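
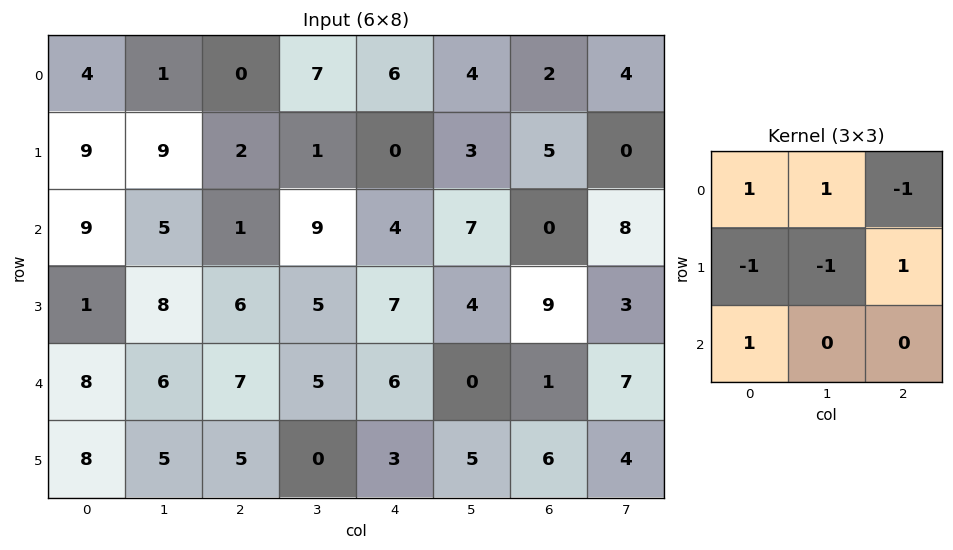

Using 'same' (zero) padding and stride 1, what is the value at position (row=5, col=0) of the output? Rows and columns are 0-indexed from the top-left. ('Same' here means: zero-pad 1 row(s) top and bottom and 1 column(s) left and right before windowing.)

-1

The receptive field on the zero-padded input at this output position is [0 8 6 / 0 8 5 / 0 0 0]. Elementwise product with the kernel and sum: 0·1 + 8·1 + 6·-1 + 0·-1 + 8·-1 + 5·1 + 0·1.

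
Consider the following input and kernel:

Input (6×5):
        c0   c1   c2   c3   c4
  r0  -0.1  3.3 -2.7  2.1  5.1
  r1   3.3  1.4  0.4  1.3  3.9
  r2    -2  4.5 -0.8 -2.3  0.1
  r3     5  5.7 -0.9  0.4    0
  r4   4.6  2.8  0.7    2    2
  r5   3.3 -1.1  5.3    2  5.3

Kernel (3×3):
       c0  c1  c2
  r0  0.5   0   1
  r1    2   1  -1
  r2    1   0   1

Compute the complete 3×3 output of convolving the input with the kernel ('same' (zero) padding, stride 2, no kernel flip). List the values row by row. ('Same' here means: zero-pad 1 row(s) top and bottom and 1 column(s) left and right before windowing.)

Output[0,0]: The receptive field on the zero-padded input at this output position is [0 0 0 / 0 -0.1 3.3 / 0 3.3 1.4]. Elementwise product with the kernel and sum: 0·0.5 + 0·1 + 0·2 + -0.1·1 + 3.3·-1 + 0·1 + 1.4·1.
Output[0,1]: The receptive field on the zero-padded input at this output position is [0 0 0 / 3.3 -2.7 2.1 / 1.4 0.4 1.3]. Elementwise product with the kernel and sum: 0·0.5 + 0·1 + 3.3·2 + -2.7·1 + 2.1·-1 + 1.4·1 + 1.3·1.

-2 4.5 10.6
0.6 18.6 -3.45
6.4 8.45 8.2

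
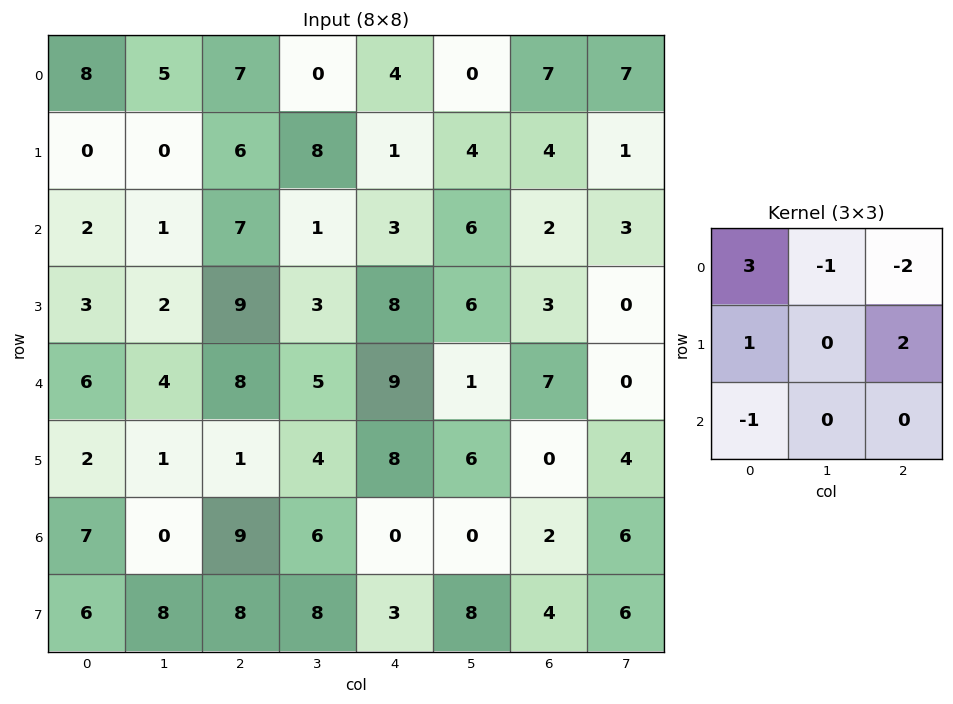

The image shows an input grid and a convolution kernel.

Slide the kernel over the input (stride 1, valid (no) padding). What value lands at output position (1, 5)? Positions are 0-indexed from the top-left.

The receptive field on the input at this output position is [4 4 1 / 6 2 3 / 6 3 0]. Elementwise product with the kernel and sum: 4·3 + 4·-1 + 1·-2 + 6·1 + 3·2 + 6·-1.

12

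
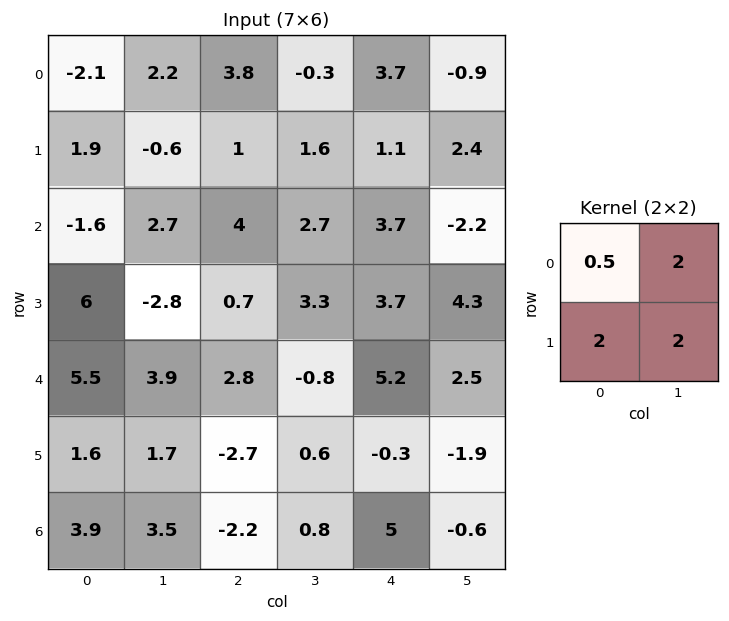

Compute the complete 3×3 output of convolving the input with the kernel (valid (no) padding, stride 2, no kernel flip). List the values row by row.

Output[0,0]: The receptive field on the input at this output position is [-2.1 2.2 / 1.9 -0.6]. Elementwise product with the kernel and sum: -2.1·0.5 + 2.2·2 + 1.9·2 + -0.6·2.
Output[0,1]: The receptive field on the input at this output position is [3.8 -0.3 / 1 1.6]. Elementwise product with the kernel and sum: 3.8·0.5 + -0.3·2 + 1·2 + 1.6·2.

5.95 6.5 7.05
11 15.4 13.45
17.15 -4.4 3.2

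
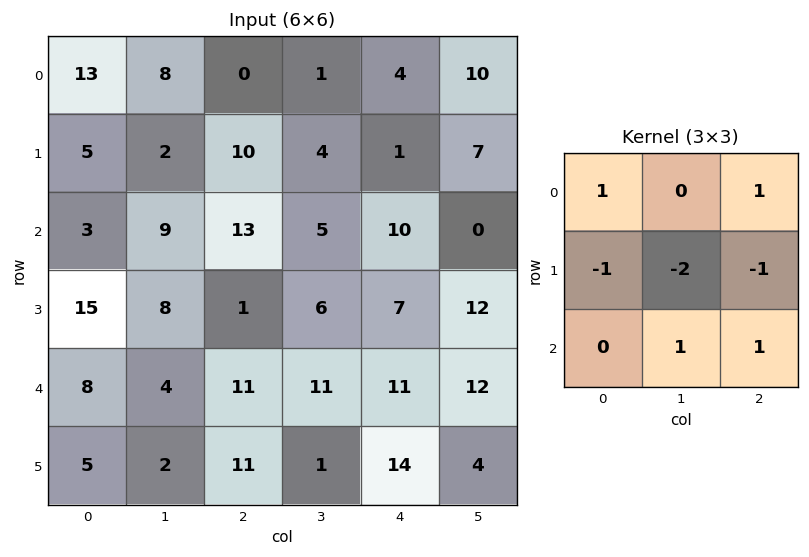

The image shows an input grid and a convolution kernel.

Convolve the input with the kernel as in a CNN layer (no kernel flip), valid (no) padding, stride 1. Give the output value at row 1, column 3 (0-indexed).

The receptive field on the input at this output position is [4 1 7 / 5 10 0 / 6 7 12]. Elementwise product with the kernel and sum: 4·1 + 7·1 + 5·-1 + 10·-2 + 0·-1 + 7·1 + 12·1.

5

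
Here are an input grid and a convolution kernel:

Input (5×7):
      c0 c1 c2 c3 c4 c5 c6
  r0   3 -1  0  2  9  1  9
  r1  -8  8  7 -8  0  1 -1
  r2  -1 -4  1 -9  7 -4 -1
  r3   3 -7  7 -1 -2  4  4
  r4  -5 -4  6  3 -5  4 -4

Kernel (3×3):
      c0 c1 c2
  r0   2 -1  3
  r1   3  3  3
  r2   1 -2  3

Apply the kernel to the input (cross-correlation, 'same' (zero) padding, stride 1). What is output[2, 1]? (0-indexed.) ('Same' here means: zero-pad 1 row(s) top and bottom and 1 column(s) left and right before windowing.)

23

The receptive field on the zero-padded input at this output position is [-8 8 7 / -1 -4 1 / 3 -7 7]. Elementwise product with the kernel and sum: -8·2 + 8·-1 + 7·3 + -1·3 + -4·3 + 1·3 + 3·1 + -7·-2 + 7·3.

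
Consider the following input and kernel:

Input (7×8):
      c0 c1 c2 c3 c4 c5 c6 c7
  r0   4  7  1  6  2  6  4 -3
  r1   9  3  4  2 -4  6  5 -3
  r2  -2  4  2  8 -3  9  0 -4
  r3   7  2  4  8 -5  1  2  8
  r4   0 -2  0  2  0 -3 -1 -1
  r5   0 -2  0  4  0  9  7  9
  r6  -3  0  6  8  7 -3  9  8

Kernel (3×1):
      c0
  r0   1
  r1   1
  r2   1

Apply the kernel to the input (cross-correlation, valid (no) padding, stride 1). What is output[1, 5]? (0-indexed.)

The receptive field on the input at this output position is [6 / 9 / 1]. Elementwise product with the kernel and sum: 6·1 + 9·1 + 1·1.

16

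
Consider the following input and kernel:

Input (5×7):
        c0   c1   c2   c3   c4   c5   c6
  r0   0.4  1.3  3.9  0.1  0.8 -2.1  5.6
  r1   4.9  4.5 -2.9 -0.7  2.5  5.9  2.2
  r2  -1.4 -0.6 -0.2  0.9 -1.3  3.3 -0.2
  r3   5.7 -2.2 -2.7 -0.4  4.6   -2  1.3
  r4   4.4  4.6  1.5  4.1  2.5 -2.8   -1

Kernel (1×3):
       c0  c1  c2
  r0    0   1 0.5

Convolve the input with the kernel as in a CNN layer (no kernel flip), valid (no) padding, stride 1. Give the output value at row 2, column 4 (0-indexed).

3.2

The receptive field on the input at this output position is [-1.3 3.3 -0.2]. Elementwise product with the kernel and sum: 3.3·1 + -0.2·0.5.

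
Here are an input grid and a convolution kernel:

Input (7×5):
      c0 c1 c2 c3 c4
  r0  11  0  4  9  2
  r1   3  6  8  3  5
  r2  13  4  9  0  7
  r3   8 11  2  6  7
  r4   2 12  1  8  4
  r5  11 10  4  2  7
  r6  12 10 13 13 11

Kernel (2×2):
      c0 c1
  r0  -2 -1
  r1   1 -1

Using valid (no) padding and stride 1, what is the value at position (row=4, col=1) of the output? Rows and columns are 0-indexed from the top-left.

The receptive field on the input at this output position is [12 1 / 10 4]. Elementwise product with the kernel and sum: 12·-2 + 1·-1 + 10·1 + 4·-1.

-19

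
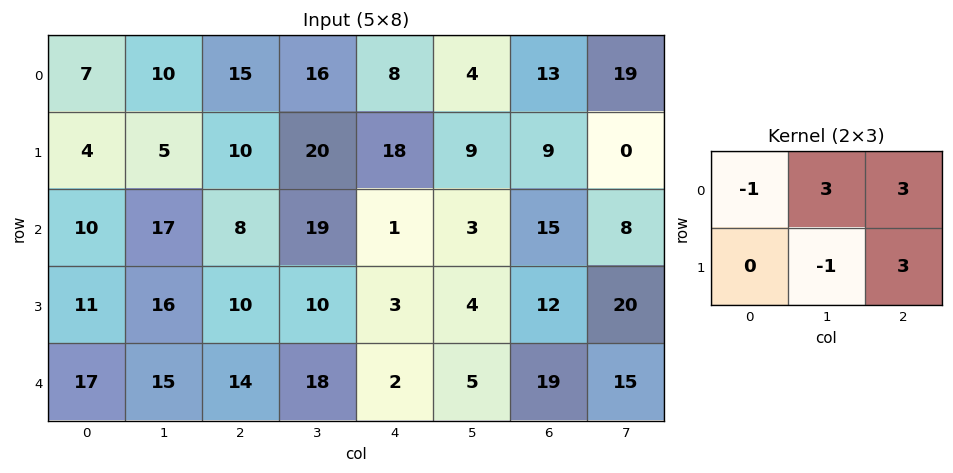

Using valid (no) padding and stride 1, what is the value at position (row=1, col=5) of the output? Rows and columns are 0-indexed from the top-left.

27

The receptive field on the input at this output position is [9 9 0 / 3 15 8]. Elementwise product with the kernel and sum: 9·-1 + 9·3 + 0·3 + 15·-1 + 8·3.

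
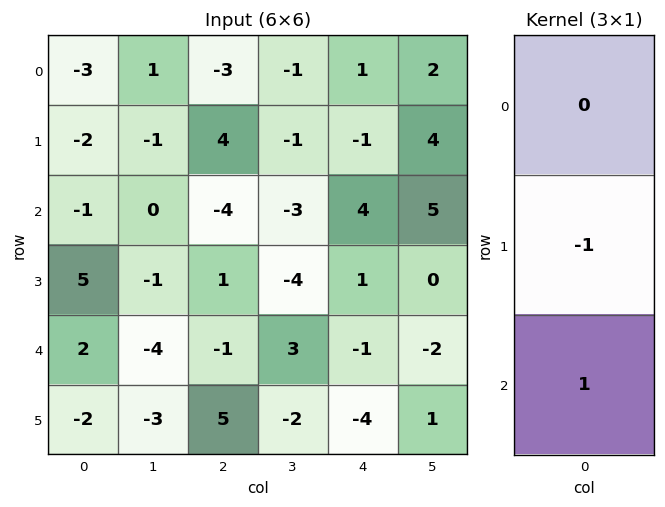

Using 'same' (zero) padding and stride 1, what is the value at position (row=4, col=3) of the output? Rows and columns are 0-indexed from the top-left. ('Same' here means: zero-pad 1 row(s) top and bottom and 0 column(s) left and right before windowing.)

-5

The receptive field on the zero-padded input at this output position is [-4 / 3 / -2]. Elementwise product with the kernel and sum: 3·-1 + -2·1.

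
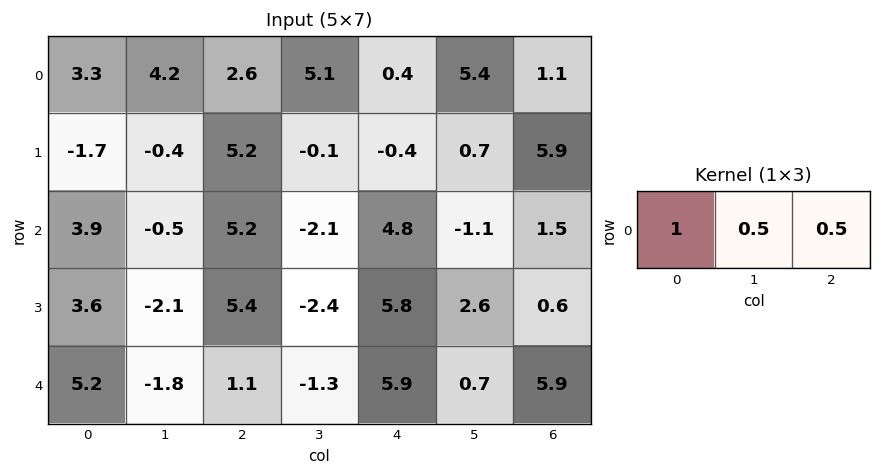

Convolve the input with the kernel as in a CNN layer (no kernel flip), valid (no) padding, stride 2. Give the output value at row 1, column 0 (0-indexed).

The receptive field on the input at this output position is [3.9 -0.5 5.2]. Elementwise product with the kernel and sum: 3.9·1 + -0.5·0.5 + 5.2·0.5.

6.25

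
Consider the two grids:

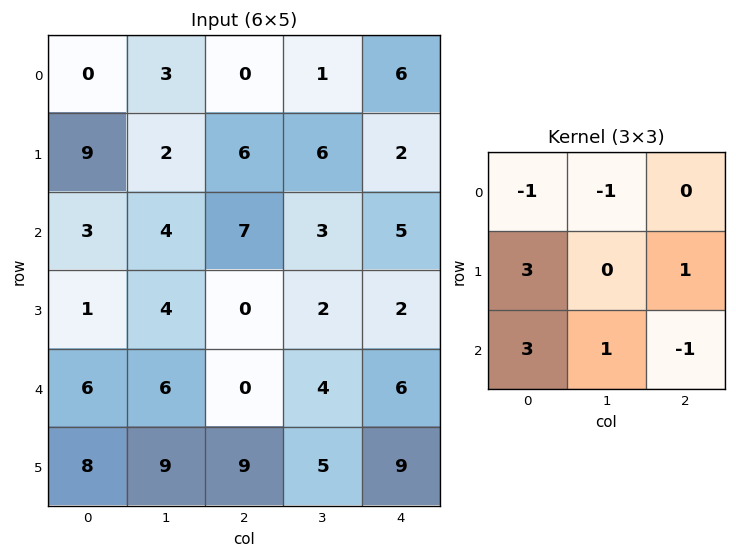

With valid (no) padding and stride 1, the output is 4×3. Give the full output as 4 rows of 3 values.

36 25 38
12 17 14
20 17 -10
37 49 27

Output[0,0]: The receptive field on the input at this output position is [0 3 0 / 9 2 6 / 3 4 7]. Elementwise product with the kernel and sum: 0·-1 + 3·-1 + 9·3 + 6·1 + 3·3 + 4·1 + 7·-1.
Output[0,1]: The receptive field on the input at this output position is [3 0 1 / 2 6 6 / 4 7 3]. Elementwise product with the kernel and sum: 3·-1 + 0·-1 + 2·3 + 6·1 + 4·3 + 7·1 + 3·-1.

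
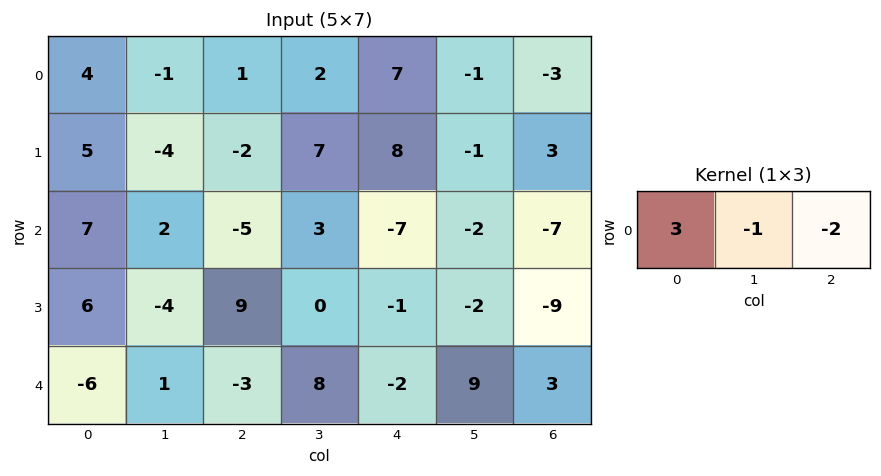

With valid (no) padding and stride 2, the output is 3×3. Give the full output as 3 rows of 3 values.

Output[0,0]: The receptive field on the input at this output position is [4 -1 1]. Elementwise product with the kernel and sum: 4·3 + -1·-1 + 1·-2.
Output[0,1]: The receptive field on the input at this output position is [1 2 7]. Elementwise product with the kernel and sum: 1·3 + 2·-1 + 7·-2.

11 -13 28
29 -4 -5
-13 -13 -21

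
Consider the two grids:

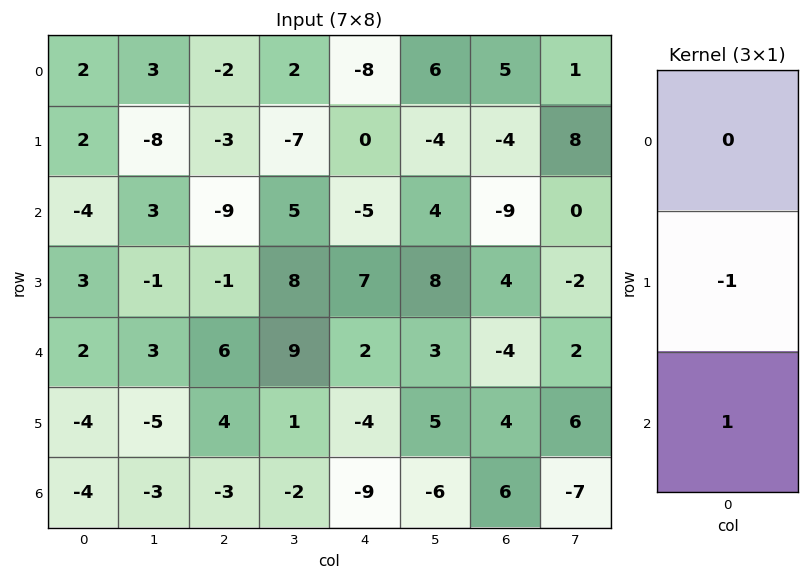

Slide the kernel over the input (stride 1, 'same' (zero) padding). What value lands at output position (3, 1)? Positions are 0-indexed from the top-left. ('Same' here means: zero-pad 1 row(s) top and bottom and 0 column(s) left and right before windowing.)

4

The receptive field on the zero-padded input at this output position is [3 / -1 / 3]. Elementwise product with the kernel and sum: -1·-1 + 3·1.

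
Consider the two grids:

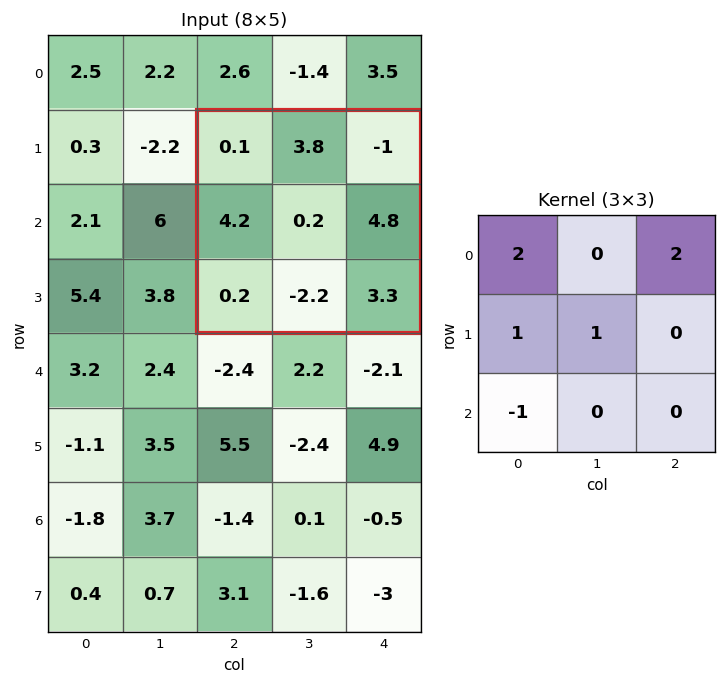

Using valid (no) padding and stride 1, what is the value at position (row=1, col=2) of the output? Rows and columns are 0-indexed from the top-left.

2.4

The receptive field on the input at this output position is [0.1 3.8 -1 / 4.2 0.2 4.8 / 0.2 -2.2 3.3]. Elementwise product with the kernel and sum: 0.1·2 + -1·2 + 4.2·1 + 0.2·1 + 0.2·-1.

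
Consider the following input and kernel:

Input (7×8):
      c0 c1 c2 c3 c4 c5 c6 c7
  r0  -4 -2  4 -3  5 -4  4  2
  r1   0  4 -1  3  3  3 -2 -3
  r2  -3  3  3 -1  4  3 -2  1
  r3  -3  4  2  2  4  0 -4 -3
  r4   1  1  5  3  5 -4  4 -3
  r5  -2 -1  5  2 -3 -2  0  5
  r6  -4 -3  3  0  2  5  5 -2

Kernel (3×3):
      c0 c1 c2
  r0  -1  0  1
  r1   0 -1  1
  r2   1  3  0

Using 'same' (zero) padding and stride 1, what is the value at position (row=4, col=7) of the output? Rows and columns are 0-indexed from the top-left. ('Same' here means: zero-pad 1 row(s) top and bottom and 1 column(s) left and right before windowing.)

The receptive field on the zero-padded input at this output position is [-4 -3 0 / 4 -3 0 / 0 5 0]. Elementwise product with the kernel and sum: -4·-1 + 0·1 + -3·-1 + 0·1 + 0·1 + 5·3.

22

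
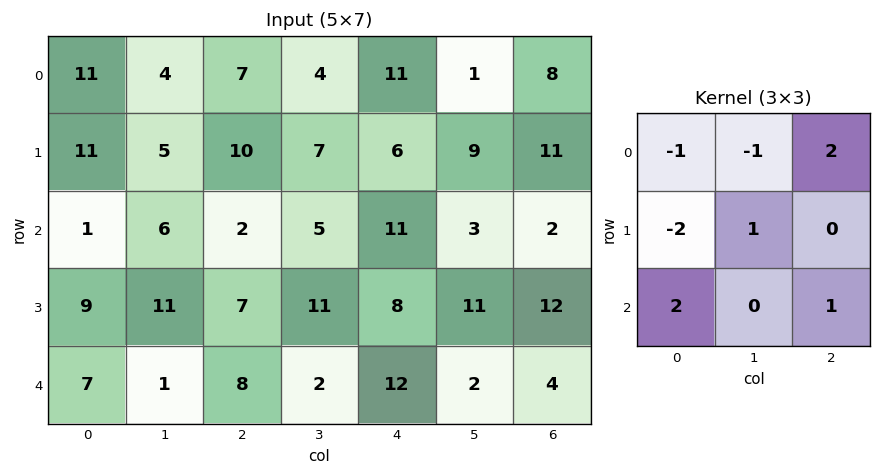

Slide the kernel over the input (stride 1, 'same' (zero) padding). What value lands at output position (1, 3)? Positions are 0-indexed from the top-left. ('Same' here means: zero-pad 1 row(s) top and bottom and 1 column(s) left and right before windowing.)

13

The receptive field on the zero-padded input at this output position is [7 4 11 / 10 7 6 / 2 5 11]. Elementwise product with the kernel and sum: 7·-1 + 4·-1 + 11·2 + 10·-2 + 7·1 + 2·2 + 11·1.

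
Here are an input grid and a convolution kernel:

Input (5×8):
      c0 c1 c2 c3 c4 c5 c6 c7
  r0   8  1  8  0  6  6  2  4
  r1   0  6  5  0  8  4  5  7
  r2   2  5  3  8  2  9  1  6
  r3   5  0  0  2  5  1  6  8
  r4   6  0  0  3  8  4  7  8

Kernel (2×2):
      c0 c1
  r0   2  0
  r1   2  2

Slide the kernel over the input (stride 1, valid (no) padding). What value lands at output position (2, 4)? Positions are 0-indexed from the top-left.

16

The receptive field on the input at this output position is [2 9 / 5 1]. Elementwise product with the kernel and sum: 2·2 + 5·2 + 1·2.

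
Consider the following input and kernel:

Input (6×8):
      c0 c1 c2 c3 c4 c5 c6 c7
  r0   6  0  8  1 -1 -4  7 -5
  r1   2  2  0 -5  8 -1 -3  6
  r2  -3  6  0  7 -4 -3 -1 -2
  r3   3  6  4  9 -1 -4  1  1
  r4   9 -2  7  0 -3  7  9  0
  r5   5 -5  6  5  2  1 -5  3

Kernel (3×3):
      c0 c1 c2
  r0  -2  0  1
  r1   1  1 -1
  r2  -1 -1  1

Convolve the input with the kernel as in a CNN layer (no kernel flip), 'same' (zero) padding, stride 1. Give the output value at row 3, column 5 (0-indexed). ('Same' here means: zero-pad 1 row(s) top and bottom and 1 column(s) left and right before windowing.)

6

The receptive field on the zero-padded input at this output position is [-4 -3 -1 / -1 -4 1 / -3 7 9]. Elementwise product with the kernel and sum: -4·-2 + -1·1 + -1·1 + -4·1 + 1·-1 + -3·-1 + 7·-1 + 9·1.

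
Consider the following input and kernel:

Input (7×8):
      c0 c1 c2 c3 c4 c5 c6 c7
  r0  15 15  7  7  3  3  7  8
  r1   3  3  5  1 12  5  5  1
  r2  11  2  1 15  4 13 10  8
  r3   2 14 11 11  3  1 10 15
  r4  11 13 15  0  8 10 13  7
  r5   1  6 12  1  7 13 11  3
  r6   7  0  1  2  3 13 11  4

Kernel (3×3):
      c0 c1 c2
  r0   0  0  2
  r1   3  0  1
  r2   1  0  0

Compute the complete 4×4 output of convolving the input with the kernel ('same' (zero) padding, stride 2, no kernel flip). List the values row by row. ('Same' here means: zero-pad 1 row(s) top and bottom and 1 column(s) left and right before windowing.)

Output[0,0]: The receptive field on the zero-padded input at this output position is [0 0 0 / 0 15 15 / 0 3 3]. Elementwise product with the kernel and sum: 0·2 + 0·3 + 15·1 + 0·1.

15 55 25 22
8 37 79 50
41 67 13 80
12 4 45 49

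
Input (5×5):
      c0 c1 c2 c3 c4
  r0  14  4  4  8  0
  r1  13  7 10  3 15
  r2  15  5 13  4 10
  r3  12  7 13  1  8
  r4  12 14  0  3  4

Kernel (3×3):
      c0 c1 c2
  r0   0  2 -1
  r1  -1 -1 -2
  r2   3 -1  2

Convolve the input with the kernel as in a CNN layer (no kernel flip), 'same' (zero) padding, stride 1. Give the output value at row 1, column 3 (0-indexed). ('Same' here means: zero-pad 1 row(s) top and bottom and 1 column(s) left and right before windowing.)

28

The receptive field on the zero-padded input at this output position is [4 8 0 / 10 3 15 / 13 4 10]. Elementwise product with the kernel and sum: 8·2 + 0·-1 + 10·-1 + 3·-1 + 15·-2 + 13·3 + 4·-1 + 10·2.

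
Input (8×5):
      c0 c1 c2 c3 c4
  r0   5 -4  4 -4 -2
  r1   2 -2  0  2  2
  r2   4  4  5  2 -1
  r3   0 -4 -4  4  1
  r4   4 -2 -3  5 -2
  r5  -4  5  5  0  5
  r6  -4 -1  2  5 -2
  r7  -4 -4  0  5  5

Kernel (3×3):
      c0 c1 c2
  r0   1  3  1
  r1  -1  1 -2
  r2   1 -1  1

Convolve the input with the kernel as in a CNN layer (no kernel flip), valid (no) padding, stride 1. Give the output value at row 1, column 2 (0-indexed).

0

The receptive field on the input at this output position is [0 2 2 / 5 2 -1 / -4 4 1]. Elementwise product with the kernel and sum: 0·1 + 2·3 + 2·1 + 5·-1 + 2·1 + -1·-2 + -4·1 + 4·-1 + 1·1.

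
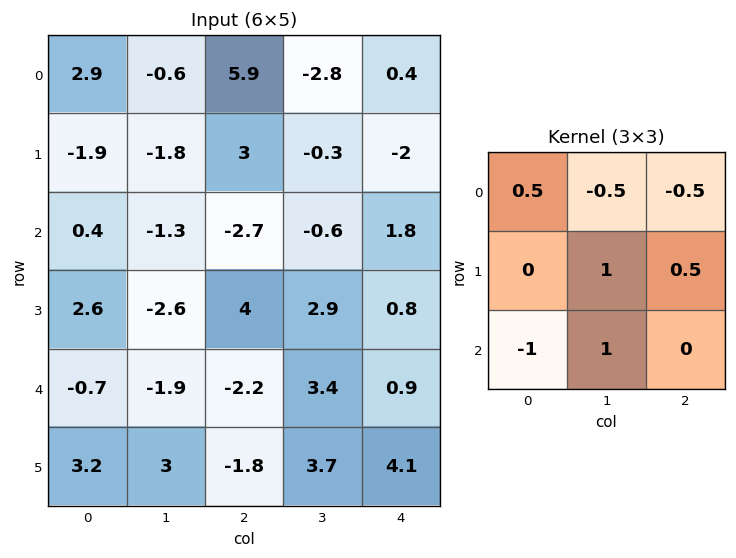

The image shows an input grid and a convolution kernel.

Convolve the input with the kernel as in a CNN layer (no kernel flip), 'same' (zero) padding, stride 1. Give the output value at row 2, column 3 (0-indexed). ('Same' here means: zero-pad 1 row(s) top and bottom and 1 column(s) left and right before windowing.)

1.85

The receptive field on the zero-padded input at this output position is [3 -0.3 -2 / -2.7 -0.6 1.8 / 4 2.9 0.8]. Elementwise product with the kernel and sum: 3·0.5 + -0.3·-0.5 + -2·-0.5 + -0.6·1 + 1.8·0.5 + 4·-1 + 2.9·1.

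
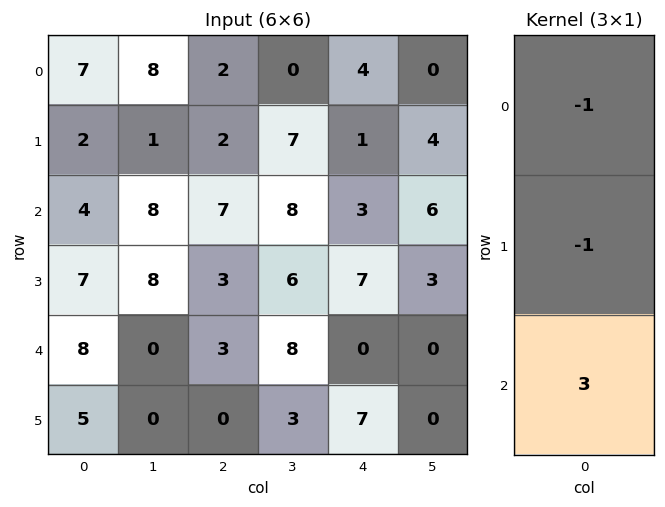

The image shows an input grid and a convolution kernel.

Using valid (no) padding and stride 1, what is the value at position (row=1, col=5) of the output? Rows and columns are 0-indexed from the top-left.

The receptive field on the input at this output position is [4 / 6 / 3]. Elementwise product with the kernel and sum: 4·-1 + 6·-1 + 3·3.

-1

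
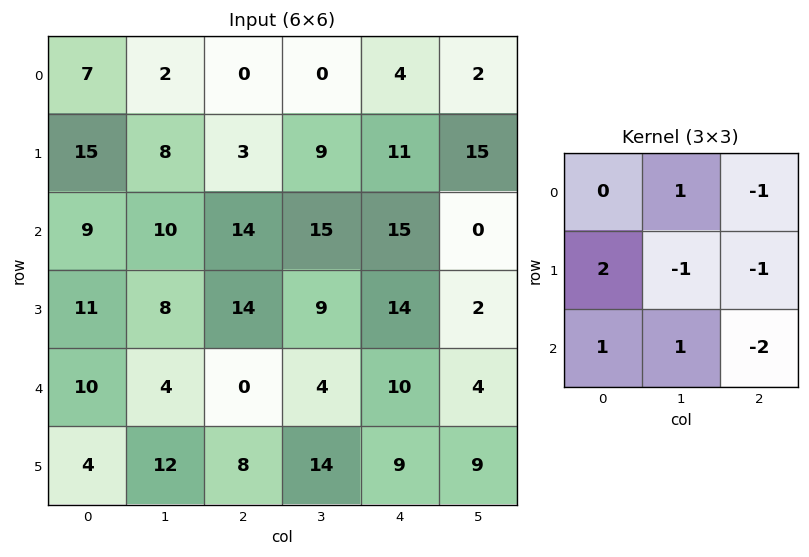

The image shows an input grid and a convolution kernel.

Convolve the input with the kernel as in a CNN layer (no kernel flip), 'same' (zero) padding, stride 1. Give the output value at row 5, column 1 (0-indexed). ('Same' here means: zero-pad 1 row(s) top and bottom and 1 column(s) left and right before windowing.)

-8

The receptive field on the zero-padded input at this output position is [10 4 0 / 4 12 8 / 0 0 0]. Elementwise product with the kernel and sum: 4·1 + 0·-1 + 4·2 + 12·-1 + 8·-1 + 0·1 + 0·1 + 0·-2.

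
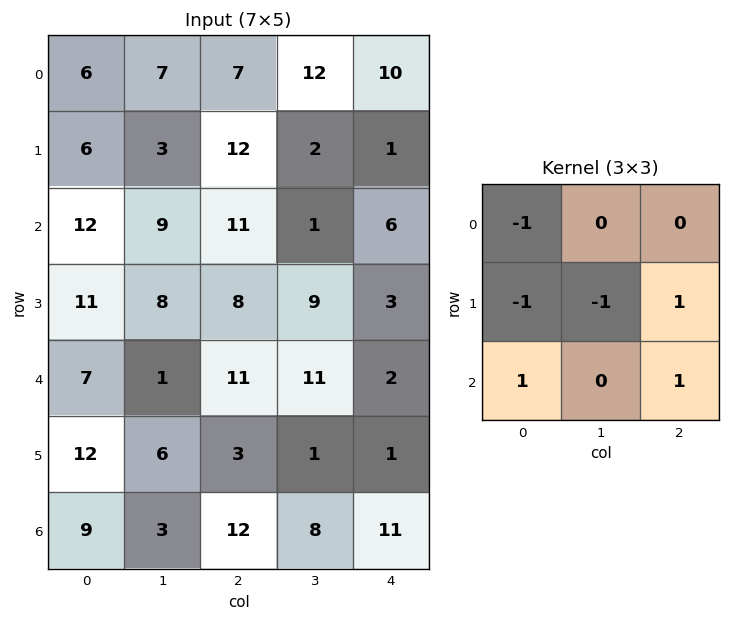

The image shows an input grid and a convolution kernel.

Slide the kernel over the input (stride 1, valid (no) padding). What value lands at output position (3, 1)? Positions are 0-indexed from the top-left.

-2

The receptive field on the input at this output position is [8 8 9 / 1 11 11 / 6 3 1]. Elementwise product with the kernel and sum: 8·-1 + 1·-1 + 11·-1 + 11·1 + 6·1 + 1·1.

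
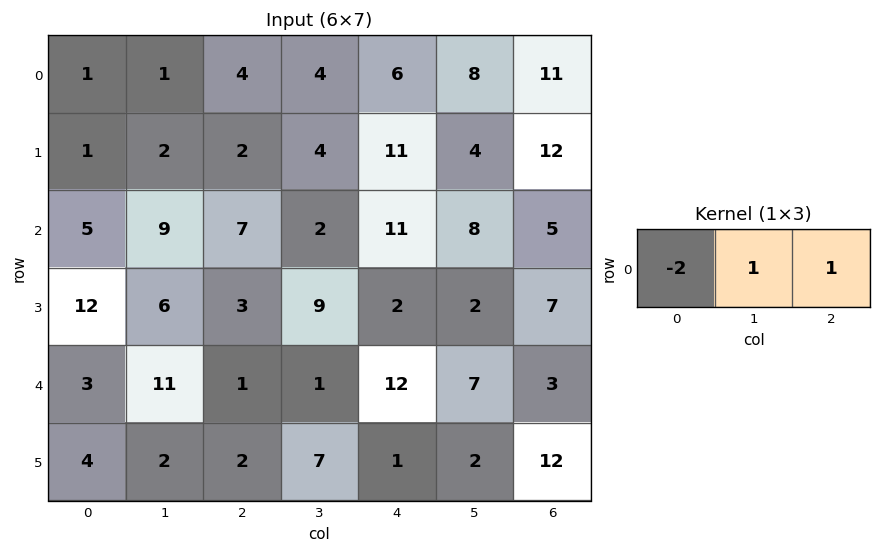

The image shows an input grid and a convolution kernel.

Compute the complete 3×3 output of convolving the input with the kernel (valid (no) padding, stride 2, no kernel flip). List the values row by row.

3 2 7
6 -1 -9
6 11 -14

Output[0,0]: The receptive field on the input at this output position is [1 1 4]. Elementwise product with the kernel and sum: 1·-2 + 1·1 + 4·1.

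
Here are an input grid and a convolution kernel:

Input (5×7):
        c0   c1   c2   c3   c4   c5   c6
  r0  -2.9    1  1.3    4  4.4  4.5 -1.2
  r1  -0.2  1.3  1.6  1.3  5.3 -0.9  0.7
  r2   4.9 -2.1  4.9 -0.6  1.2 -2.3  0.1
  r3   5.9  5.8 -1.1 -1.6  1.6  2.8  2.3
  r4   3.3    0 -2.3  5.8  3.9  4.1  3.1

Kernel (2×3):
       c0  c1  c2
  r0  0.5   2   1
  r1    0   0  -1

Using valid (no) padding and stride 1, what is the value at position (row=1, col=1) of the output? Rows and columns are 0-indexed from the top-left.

5.75

The receptive field on the input at this output position is [1.3 1.6 1.3 / -2.1 4.9 -0.6]. Elementwise product with the kernel and sum: 1.3·0.5 + 1.6·2 + 1.3·1 + -0.6·-1.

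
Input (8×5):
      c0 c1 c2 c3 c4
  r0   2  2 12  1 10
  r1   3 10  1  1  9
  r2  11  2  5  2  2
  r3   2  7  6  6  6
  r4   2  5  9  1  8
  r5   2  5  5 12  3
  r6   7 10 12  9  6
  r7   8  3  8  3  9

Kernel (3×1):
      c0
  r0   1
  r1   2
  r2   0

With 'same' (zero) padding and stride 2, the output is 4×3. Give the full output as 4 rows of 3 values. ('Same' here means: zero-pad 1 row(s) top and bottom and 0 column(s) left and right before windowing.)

4 24 20
25 11 13
6 24 22
16 29 15

Output[0,0]: The receptive field on the zero-padded input at this output position is [0 / 2 / 3]. Elementwise product with the kernel and sum: 0·1 + 2·2.
Output[0,1]: The receptive field on the zero-padded input at this output position is [0 / 12 / 1]. Elementwise product with the kernel and sum: 0·1 + 12·2.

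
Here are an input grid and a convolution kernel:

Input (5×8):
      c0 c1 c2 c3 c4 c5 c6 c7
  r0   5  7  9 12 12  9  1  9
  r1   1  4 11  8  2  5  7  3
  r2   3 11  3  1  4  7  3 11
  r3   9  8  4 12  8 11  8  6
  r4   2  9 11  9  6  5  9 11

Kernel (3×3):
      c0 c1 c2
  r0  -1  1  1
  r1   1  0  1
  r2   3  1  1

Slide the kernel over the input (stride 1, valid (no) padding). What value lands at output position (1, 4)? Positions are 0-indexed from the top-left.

60

The receptive field on the input at this output position is [2 5 7 / 4 7 3 / 8 11 8]. Elementwise product with the kernel and sum: 2·-1 + 5·1 + 7·1 + 4·1 + 3·1 + 8·3 + 11·1 + 8·1.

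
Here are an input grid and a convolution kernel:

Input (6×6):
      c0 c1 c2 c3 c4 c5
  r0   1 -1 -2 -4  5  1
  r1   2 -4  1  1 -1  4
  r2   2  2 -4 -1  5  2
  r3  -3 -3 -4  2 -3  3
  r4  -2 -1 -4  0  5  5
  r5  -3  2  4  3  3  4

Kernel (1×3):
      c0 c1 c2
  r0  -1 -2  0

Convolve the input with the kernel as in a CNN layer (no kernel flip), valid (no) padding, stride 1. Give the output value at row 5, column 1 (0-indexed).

-10

The receptive field on the input at this output position is [2 4 3]. Elementwise product with the kernel and sum: 2·-1 + 4·-2.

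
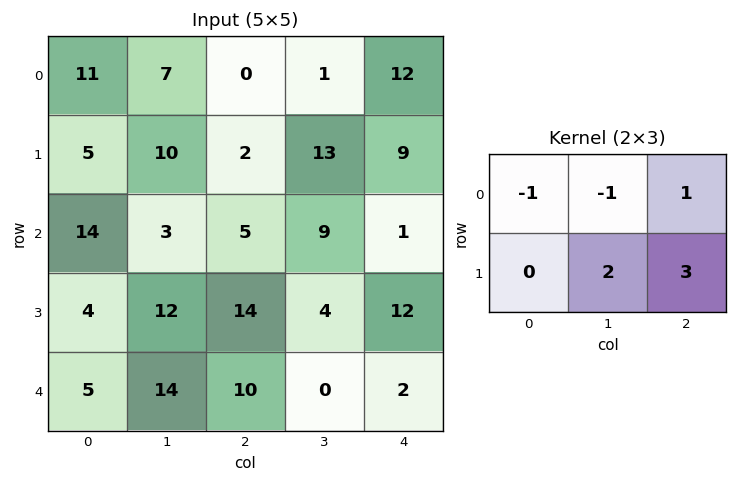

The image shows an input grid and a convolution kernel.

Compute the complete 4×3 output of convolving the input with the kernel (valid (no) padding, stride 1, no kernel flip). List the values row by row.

8 37 64
8 38 15
54 41 31
56 -2 0

Output[0,0]: The receptive field on the input at this output position is [11 7 0 / 5 10 2]. Elementwise product with the kernel and sum: 11·-1 + 7·-1 + 0·1 + 10·2 + 2·3.
Output[0,1]: The receptive field on the input at this output position is [7 0 1 / 10 2 13]. Elementwise product with the kernel and sum: 7·-1 + 0·-1 + 1·1 + 2·2 + 13·3.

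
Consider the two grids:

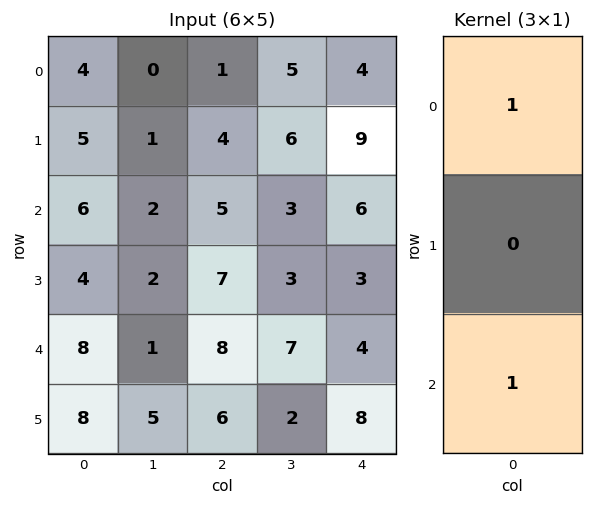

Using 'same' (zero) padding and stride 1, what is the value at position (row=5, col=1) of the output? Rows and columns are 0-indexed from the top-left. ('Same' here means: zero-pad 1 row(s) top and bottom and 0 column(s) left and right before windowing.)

1

The receptive field on the zero-padded input at this output position is [1 / 5 / 0]. Elementwise product with the kernel and sum: 1·1 + 0·1.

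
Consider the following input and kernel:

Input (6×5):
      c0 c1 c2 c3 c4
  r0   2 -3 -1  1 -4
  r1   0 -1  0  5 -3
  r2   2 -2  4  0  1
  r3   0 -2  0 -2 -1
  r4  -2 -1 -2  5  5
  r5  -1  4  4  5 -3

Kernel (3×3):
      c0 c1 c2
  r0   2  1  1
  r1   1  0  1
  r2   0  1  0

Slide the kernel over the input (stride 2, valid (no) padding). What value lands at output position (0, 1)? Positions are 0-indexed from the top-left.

-8

The receptive field on the input at this output position is [-1 1 -4 / 0 5 -3 / 4 0 1]. Elementwise product with the kernel and sum: -1·2 + 1·1 + -4·1 + 0·1 + -3·1 + 0·1.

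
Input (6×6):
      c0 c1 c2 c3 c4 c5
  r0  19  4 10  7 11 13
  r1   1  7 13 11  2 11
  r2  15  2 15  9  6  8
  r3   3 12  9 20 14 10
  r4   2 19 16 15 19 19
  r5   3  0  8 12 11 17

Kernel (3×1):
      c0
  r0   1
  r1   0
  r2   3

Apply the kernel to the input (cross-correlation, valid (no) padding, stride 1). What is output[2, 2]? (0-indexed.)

The receptive field on the input at this output position is [15 / 9 / 16]. Elementwise product with the kernel and sum: 15·1 + 16·3.

63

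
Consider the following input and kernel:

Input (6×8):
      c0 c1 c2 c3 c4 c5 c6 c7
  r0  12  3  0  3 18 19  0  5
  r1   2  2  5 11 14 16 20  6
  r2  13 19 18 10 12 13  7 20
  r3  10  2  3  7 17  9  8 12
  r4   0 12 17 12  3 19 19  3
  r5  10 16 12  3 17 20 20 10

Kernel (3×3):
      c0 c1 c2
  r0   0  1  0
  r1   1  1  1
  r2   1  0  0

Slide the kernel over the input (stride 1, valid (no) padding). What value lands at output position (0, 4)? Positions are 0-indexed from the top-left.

81

The receptive field on the input at this output position is [18 19 0 / 14 16 20 / 12 13 7]. Elementwise product with the kernel and sum: 19·1 + 14·1 + 16·1 + 20·1 + 12·1.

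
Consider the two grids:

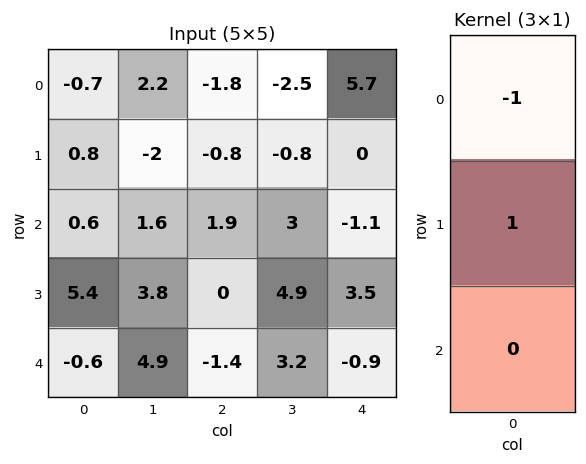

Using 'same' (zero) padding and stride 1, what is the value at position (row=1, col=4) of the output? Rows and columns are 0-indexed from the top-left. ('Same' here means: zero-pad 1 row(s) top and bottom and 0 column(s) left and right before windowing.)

-5.7

The receptive field on the zero-padded input at this output position is [5.7 / 0 / -1.1]. Elementwise product with the kernel and sum: 5.7·-1 + 0·1.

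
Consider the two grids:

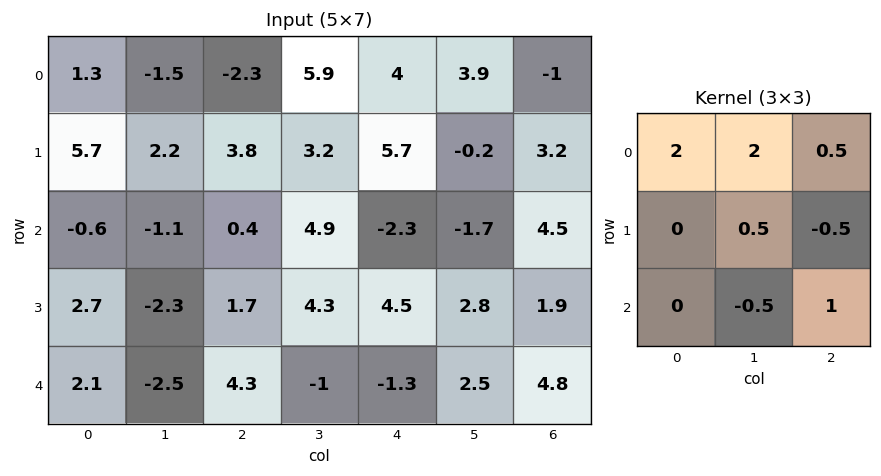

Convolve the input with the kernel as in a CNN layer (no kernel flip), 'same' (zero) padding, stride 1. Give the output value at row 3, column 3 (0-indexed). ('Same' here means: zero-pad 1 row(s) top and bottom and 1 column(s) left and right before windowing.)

The receptive field on the zero-padded input at this output position is [0.4 4.9 -2.3 / 1.7 4.3 4.5 / 4.3 -1 -1.3]. Elementwise product with the kernel and sum: 0.4·2 + 4.9·2 + -2.3·0.5 + 4.3·0.5 + 4.5·-0.5 + -1·-0.5 + -1.3·1.

8.55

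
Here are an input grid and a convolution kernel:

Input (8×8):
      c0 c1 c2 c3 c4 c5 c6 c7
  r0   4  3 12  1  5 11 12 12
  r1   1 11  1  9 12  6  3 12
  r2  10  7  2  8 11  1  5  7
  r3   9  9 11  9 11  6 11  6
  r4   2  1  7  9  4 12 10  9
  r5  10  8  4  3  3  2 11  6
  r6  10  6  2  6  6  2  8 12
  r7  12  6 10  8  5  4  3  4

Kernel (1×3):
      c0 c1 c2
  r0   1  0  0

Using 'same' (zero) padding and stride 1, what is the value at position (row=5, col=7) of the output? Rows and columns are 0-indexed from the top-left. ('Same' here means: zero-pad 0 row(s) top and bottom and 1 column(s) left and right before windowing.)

11

The receptive field on the zero-padded input at this output position is [11 6 0]. Elementwise product with the kernel and sum: 11·1.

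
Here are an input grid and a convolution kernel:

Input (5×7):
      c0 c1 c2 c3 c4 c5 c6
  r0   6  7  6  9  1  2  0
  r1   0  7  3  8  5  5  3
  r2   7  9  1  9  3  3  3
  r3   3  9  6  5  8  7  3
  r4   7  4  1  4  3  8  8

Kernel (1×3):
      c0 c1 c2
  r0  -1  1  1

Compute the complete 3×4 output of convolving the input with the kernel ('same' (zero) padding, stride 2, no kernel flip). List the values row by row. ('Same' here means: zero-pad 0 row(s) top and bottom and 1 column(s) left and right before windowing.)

13 8 -6 -2
16 1 -3 0
11 1 7 0

Output[0,0]: The receptive field on the zero-padded input at this output position is [0 6 7]. Elementwise product with the kernel and sum: 0·-1 + 6·1 + 7·1.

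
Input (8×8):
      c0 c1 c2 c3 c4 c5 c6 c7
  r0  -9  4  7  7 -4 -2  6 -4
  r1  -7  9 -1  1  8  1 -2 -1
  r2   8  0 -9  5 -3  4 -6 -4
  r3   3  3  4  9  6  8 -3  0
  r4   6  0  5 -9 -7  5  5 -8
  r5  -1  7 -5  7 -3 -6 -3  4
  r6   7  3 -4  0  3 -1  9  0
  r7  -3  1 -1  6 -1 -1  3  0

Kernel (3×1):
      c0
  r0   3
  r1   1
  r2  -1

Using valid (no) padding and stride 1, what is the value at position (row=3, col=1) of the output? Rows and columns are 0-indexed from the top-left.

The receptive field on the input at this output position is [3 / 0 / 7]. Elementwise product with the kernel and sum: 3·3 + 0·1 + 7·-1.

2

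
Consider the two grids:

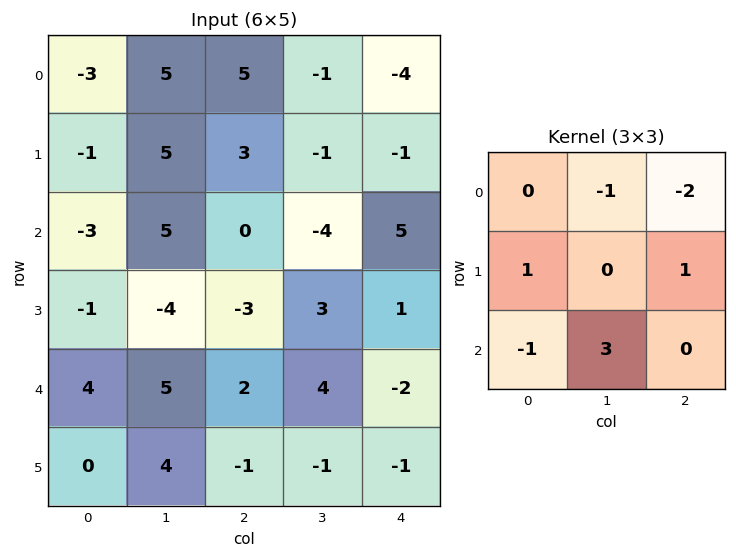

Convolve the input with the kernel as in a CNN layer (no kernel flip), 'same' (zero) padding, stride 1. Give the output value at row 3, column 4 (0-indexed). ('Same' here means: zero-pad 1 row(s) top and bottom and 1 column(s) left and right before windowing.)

The receptive field on the zero-padded input at this output position is [-4 5 0 / 3 1 0 / 4 -2 0]. Elementwise product with the kernel and sum: 5·-1 + 0·-2 + 3·1 + 0·1 + 4·-1 + -2·3.

-12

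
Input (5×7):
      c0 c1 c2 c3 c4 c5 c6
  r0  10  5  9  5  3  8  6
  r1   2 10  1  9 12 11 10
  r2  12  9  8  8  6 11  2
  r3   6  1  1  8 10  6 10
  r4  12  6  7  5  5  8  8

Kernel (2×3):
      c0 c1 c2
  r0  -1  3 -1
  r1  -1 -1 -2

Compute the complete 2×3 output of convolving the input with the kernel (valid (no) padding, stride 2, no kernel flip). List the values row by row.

-18 -31 -28
-2 -19 -11

Output[0,0]: The receptive field on the input at this output position is [10 5 9 / 2 10 1]. Elementwise product with the kernel and sum: 10·-1 + 5·3 + 9·-1 + 2·-1 + 10·-1 + 1·-2.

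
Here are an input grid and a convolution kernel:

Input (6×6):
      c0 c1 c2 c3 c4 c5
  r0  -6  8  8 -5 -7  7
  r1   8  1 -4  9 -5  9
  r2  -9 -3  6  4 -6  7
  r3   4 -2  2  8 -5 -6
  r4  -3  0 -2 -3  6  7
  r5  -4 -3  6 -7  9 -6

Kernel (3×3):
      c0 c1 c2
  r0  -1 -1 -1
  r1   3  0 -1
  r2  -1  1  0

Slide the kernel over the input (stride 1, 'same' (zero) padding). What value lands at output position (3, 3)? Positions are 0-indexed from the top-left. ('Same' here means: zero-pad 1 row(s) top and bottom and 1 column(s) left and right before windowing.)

6

The receptive field on the zero-padded input at this output position is [6 4 -6 / 2 8 -5 / -2 -3 6]. Elementwise product with the kernel and sum: 6·-1 + 4·-1 + -6·-1 + 2·3 + -5·-1 + -2·-1 + -3·1.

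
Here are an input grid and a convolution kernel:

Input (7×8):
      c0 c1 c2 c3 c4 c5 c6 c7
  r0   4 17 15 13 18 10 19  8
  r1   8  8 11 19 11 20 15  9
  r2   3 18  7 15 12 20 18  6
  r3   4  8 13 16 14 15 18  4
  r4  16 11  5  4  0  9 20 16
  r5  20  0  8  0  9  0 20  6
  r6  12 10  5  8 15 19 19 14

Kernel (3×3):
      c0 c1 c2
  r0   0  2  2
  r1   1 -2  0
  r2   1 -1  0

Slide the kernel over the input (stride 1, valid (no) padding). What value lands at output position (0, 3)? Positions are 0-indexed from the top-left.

56

The receptive field on the input at this output position is [13 18 10 / 19 11 20 / 15 12 20]. Elementwise product with the kernel and sum: 18·2 + 10·2 + 19·1 + 11·-2 + 15·1 + 12·-1.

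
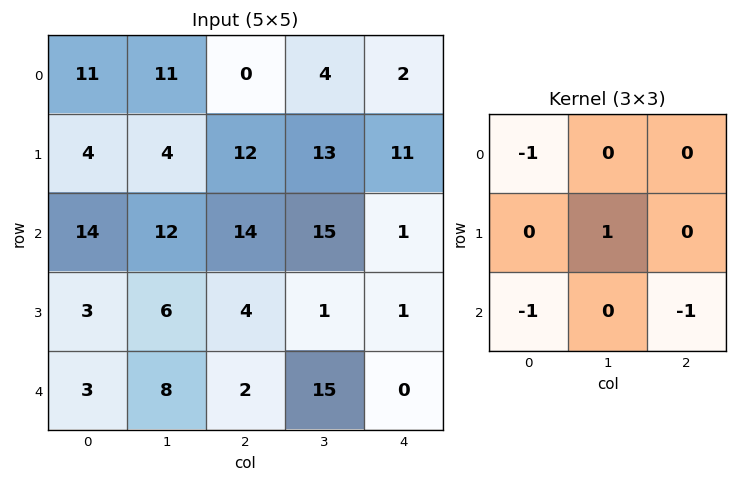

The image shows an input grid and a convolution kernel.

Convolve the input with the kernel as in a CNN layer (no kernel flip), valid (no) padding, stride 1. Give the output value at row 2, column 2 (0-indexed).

-15

The receptive field on the input at this output position is [14 15 1 / 4 1 1 / 2 15 0]. Elementwise product with the kernel and sum: 14·-1 + 1·1 + 2·-1 + 0·-1.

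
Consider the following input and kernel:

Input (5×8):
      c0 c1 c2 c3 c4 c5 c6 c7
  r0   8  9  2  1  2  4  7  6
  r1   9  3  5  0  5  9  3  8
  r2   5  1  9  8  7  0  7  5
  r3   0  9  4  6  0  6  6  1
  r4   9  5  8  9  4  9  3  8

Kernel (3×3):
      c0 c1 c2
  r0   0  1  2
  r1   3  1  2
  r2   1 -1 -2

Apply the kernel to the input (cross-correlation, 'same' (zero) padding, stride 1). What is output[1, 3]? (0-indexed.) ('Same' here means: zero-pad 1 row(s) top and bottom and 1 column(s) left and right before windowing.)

17

The receptive field on the zero-padded input at this output position is [2 1 2 / 5 0 5 / 9 8 7]. Elementwise product with the kernel and sum: 1·1 + 2·2 + 5·3 + 0·1 + 5·2 + 9·1 + 8·-1 + 7·-2.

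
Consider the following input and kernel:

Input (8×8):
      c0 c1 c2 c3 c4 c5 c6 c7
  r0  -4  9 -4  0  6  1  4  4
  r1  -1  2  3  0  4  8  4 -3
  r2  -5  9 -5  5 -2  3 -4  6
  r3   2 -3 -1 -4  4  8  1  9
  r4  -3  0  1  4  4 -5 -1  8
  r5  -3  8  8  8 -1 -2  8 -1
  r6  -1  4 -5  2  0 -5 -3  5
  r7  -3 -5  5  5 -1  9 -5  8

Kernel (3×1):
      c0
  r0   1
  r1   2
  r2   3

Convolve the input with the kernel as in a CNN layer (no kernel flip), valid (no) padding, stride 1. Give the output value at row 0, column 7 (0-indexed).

The receptive field on the input at this output position is [4 / -3 / 6]. Elementwise product with the kernel and sum: 4·1 + -3·2 + 6·3.

16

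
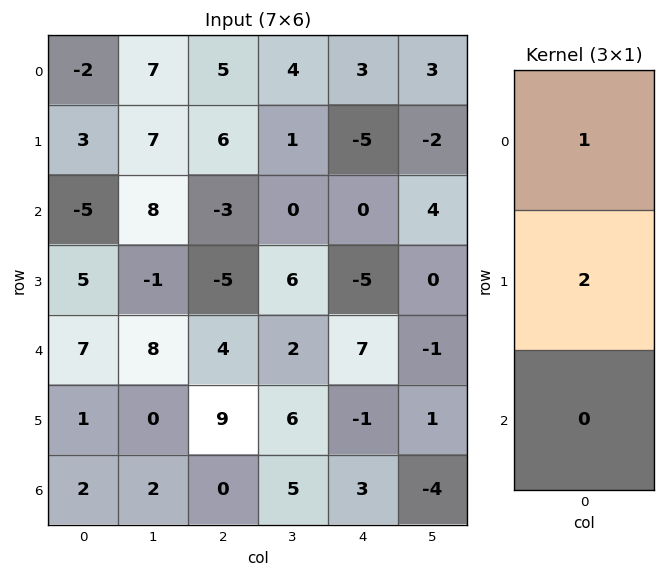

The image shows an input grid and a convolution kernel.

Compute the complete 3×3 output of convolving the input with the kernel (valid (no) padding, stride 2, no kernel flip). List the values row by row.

Output[0,0]: The receptive field on the input at this output position is [-2 / 3 / -5]. Elementwise product with the kernel and sum: -2·1 + 3·2.

4 17 -7
5 -13 -10
9 22 5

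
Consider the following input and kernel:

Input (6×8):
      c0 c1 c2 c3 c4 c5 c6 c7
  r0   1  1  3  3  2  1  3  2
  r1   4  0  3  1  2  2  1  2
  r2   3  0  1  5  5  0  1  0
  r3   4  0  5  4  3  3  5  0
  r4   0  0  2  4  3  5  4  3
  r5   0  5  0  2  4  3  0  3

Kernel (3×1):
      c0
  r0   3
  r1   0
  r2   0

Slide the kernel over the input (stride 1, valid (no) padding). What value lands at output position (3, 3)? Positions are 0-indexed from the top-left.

The receptive field on the input at this output position is [4 / 4 / 2]. Elementwise product with the kernel and sum: 4·3.

12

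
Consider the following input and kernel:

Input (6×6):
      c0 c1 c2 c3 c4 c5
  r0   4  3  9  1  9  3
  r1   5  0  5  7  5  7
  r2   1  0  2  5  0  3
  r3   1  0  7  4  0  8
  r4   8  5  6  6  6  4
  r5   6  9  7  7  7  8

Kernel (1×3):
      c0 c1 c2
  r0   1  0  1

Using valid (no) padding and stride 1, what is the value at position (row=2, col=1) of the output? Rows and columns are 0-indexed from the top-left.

The receptive field on the input at this output position is [0 2 5]. Elementwise product with the kernel and sum: 0·1 + 5·1.

5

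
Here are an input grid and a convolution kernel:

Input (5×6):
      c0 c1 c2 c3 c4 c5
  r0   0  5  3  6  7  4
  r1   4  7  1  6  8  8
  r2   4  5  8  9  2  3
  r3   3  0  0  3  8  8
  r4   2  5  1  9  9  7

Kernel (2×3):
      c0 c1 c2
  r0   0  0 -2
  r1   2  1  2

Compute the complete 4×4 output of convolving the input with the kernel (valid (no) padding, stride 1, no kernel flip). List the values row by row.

11 15 10 28
27 24 13 10
-10 -12 15 24
11 23 13 25

Output[0,0]: The receptive field on the input at this output position is [0 5 3 / 4 7 1]. Elementwise product with the kernel and sum: 3·-2 + 4·2 + 7·1 + 1·2.
Output[0,1]: The receptive field on the input at this output position is [5 3 6 / 7 1 6]. Elementwise product with the kernel and sum: 6·-2 + 7·2 + 1·1 + 6·2.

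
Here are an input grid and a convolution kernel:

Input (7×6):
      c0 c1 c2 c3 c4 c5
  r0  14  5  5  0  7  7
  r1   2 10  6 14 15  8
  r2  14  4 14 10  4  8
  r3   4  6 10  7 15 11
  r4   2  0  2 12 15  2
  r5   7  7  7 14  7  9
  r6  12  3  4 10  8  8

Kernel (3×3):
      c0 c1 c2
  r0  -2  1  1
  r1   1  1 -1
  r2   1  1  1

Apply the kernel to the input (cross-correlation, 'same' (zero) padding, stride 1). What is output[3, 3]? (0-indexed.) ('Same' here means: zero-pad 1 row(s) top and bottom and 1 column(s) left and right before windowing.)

The receptive field on the zero-padded input at this output position is [14 10 4 / 10 7 15 / 2 12 15]. Elementwise product with the kernel and sum: 14·-2 + 10·1 + 4·1 + 10·1 + 7·1 + 15·-1 + 2·1 + 12·1 + 15·1.

17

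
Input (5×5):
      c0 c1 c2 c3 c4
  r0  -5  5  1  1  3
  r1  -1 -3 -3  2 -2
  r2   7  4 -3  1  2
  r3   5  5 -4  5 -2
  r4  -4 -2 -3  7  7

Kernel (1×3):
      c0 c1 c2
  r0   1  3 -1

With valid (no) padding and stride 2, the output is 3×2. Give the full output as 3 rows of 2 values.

9 1
22 -2
-7 11

Output[0,0]: The receptive field on the input at this output position is [-5 5 1]. Elementwise product with the kernel and sum: -5·1 + 5·3 + 1·-1.
Output[0,1]: The receptive field on the input at this output position is [1 1 3]. Elementwise product with the kernel and sum: 1·1 + 1·3 + 3·-1.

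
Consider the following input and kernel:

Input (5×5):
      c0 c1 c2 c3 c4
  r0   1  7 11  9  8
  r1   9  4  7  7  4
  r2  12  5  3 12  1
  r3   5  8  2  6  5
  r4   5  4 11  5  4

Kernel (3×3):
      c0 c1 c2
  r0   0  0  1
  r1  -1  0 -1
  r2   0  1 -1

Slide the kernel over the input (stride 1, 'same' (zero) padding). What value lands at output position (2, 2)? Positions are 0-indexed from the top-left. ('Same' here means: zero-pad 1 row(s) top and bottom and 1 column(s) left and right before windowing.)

The receptive field on the zero-padded input at this output position is [4 7 7 / 5 3 12 / 8 2 6]. Elementwise product with the kernel and sum: 7·1 + 5·-1 + 12·-1 + 2·1 + 6·-1.

-14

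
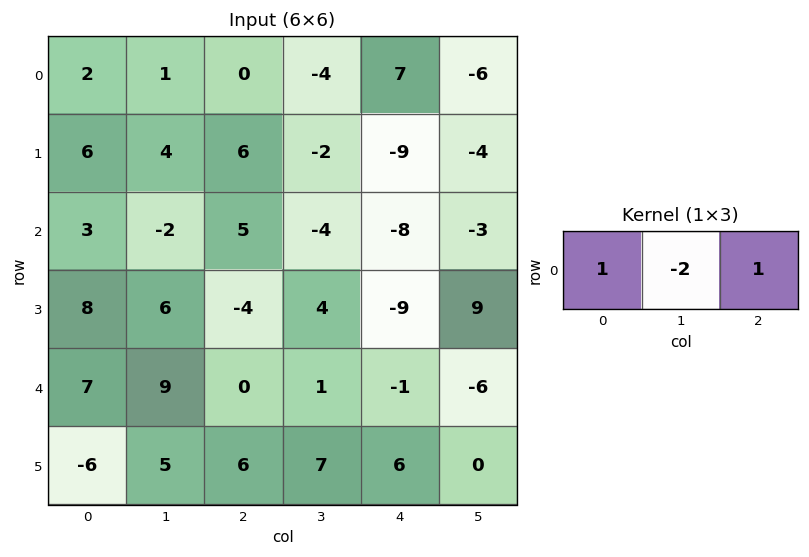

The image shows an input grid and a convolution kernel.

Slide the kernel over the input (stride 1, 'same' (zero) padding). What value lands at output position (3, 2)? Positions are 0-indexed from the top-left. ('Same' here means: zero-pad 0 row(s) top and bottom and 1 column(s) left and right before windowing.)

The receptive field on the zero-padded input at this output position is [6 -4 4]. Elementwise product with the kernel and sum: 6·1 + -4·-2 + 4·1.

18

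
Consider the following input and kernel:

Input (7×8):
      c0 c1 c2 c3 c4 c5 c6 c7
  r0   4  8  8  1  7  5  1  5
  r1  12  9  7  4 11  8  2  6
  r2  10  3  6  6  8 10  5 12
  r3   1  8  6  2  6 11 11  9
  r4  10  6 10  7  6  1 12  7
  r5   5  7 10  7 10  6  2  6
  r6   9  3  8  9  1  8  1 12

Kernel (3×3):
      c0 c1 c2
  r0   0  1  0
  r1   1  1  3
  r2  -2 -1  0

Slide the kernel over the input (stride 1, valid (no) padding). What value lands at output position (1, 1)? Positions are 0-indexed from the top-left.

The receptive field on the input at this output position is [9 7 4 / 3 6 6 / 8 6 2]. Elementwise product with the kernel and sum: 7·1 + 3·1 + 6·1 + 6·3 + 8·-2 + 6·-1.

12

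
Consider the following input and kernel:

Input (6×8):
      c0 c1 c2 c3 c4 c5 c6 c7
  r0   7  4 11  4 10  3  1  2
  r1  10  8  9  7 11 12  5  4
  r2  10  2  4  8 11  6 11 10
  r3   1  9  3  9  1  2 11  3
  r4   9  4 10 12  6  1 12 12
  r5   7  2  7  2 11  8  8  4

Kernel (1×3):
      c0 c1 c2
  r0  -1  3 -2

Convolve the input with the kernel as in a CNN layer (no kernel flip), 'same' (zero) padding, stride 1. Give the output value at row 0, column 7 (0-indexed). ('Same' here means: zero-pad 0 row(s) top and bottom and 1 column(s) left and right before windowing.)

The receptive field on the zero-padded input at this output position is [1 2 0]. Elementwise product with the kernel and sum: 1·-1 + 2·3 + 0·-2.

5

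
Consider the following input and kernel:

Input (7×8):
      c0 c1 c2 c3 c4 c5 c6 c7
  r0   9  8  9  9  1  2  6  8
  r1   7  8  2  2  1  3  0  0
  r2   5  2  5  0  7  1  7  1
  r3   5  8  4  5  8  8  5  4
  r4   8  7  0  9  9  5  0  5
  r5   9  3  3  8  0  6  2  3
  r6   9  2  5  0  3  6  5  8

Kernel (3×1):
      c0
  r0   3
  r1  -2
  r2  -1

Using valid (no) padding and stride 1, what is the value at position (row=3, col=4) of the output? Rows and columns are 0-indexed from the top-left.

6

The receptive field on the input at this output position is [8 / 9 / 0]. Elementwise product with the kernel and sum: 8·3 + 9·-2 + 0·-1.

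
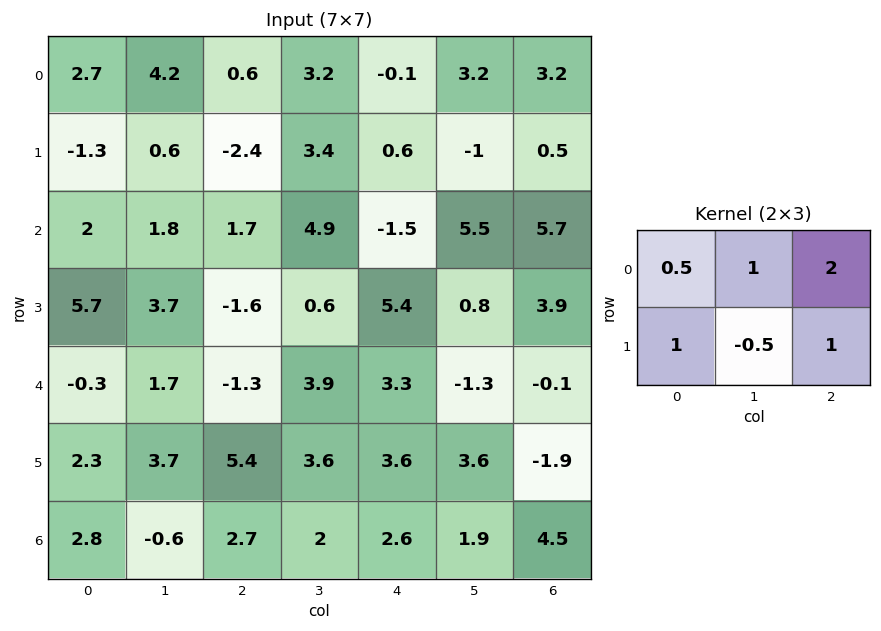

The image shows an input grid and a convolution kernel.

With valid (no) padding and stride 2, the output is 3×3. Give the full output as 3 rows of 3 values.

2.75 -0.2 11.15
8.45 6.25 25.05
4.8 17.05 0.05

Output[0,0]: The receptive field on the input at this output position is [2.7 4.2 0.6 / -1.3 0.6 -2.4]. Elementwise product with the kernel and sum: 2.7·0.5 + 4.2·1 + 0.6·2 + -1.3·1 + 0.6·-0.5 + -2.4·1.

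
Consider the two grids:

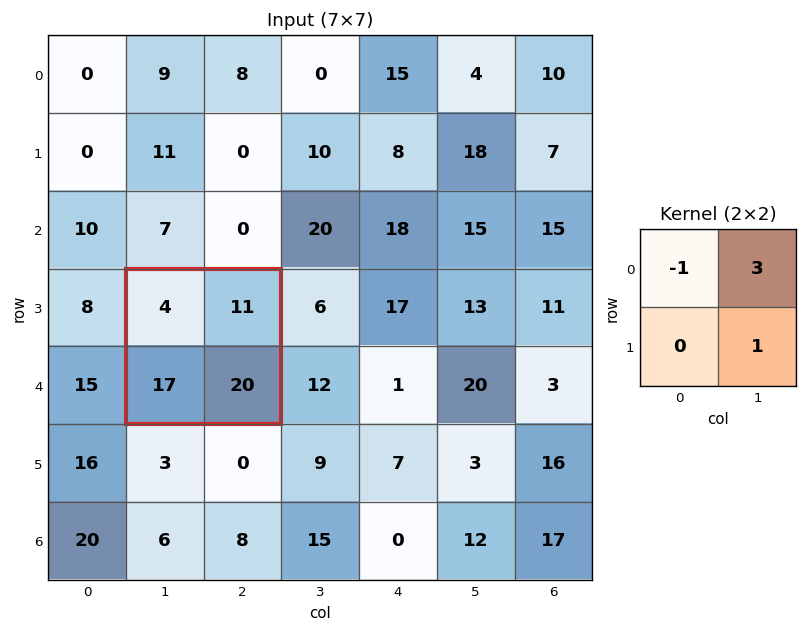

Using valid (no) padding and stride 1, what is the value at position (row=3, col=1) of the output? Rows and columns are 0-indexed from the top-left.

The receptive field on the input at this output position is [4 11 / 17 20]. Elementwise product with the kernel and sum: 4·-1 + 11·3 + 20·1.

49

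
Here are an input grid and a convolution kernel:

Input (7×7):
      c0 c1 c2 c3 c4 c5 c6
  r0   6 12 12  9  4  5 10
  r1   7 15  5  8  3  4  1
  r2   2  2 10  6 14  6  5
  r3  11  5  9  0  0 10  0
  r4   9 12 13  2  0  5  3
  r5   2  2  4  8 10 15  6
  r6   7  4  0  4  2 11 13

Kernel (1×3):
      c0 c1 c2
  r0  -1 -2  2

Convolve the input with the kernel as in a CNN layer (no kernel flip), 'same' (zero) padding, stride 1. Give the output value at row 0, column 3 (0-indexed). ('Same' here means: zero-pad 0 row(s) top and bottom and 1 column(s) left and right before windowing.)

The receptive field on the zero-padded input at this output position is [12 9 4]. Elementwise product with the kernel and sum: 12·-1 + 9·-2 + 4·2.

-22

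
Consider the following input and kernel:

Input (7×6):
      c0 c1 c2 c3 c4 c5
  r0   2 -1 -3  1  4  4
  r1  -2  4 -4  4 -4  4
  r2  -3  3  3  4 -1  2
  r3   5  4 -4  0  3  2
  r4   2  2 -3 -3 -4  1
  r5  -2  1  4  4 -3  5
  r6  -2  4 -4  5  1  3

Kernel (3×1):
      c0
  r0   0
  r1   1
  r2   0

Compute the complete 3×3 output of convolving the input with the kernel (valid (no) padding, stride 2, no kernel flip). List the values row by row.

Output[0,0]: The receptive field on the input at this output position is [2 / -2 / -3]. Elementwise product with the kernel and sum: -2·1.
Output[0,1]: The receptive field on the input at this output position is [-3 / -4 / 3]. Elementwise product with the kernel and sum: -4·1.

-2 -4 -4
5 -4 3
-2 4 -3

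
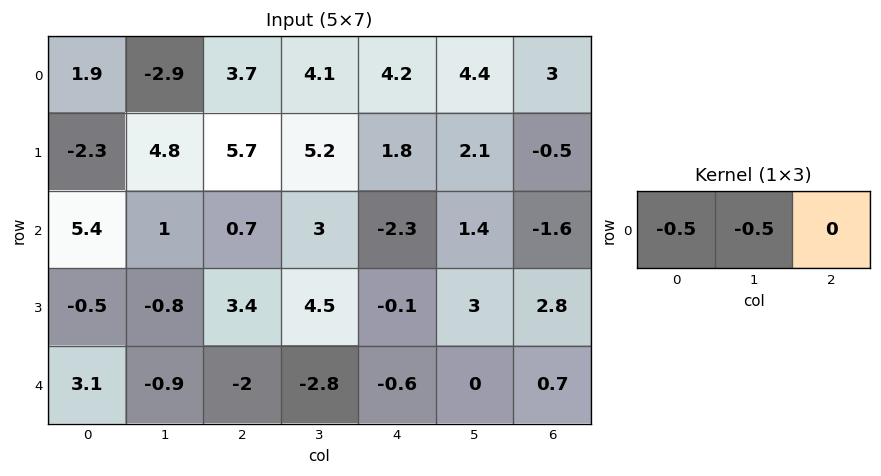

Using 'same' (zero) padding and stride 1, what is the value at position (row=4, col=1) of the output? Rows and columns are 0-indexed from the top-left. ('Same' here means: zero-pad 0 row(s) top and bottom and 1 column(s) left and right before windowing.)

The receptive field on the zero-padded input at this output position is [3.1 -0.9 -2]. Elementwise product with the kernel and sum: 3.1·-0.5 + -0.9·-0.5.

-1.1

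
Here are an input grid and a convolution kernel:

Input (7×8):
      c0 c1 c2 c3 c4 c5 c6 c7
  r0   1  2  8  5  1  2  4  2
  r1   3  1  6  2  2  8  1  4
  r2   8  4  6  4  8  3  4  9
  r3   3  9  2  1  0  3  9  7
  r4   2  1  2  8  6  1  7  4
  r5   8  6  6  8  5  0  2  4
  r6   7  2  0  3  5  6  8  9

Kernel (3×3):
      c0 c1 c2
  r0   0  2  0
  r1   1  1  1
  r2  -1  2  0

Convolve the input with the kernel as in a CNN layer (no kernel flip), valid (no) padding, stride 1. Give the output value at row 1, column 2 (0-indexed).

The receptive field on the input at this output position is [6 2 2 / 6 4 8 / 2 1 0]. Elementwise product with the kernel and sum: 2·2 + 6·1 + 4·1 + 8·1 + 2·-1 + 1·2.

22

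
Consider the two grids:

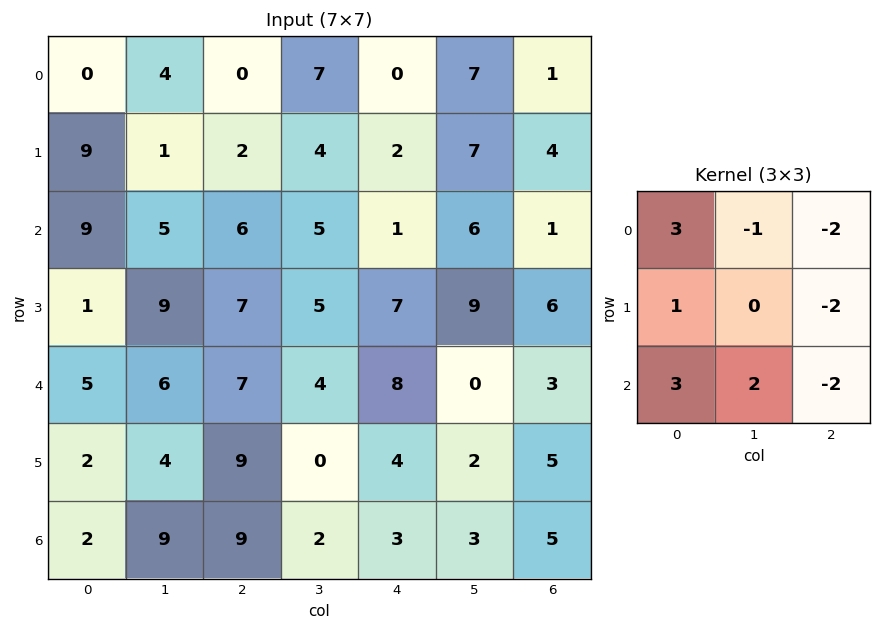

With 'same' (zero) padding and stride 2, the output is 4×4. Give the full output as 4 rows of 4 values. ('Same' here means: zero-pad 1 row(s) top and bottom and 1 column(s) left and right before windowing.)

8 -11 -5 36
-37 19 0 62
-35 38 -2 37
-28 8 -12 4

Output[0,0]: The receptive field on the zero-padded input at this output position is [0 0 0 / 0 0 4 / 0 9 1]. Elementwise product with the kernel and sum: 0·3 + 0·-1 + 0·-2 + 0·1 + 4·-2 + 0·3 + 9·2 + 1·-2.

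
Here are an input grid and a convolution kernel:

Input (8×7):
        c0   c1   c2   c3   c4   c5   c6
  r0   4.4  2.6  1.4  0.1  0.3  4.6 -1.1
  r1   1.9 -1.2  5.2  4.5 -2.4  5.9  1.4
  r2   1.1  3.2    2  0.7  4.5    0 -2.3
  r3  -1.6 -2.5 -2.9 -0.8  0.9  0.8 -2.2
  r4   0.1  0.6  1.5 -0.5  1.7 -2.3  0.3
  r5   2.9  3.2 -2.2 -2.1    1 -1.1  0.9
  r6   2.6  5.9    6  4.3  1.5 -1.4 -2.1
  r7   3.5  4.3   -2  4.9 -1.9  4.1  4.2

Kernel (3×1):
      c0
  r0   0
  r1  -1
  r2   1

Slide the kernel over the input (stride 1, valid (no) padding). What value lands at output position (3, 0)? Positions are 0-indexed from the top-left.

The receptive field on the input at this output position is [-1.6 / 0.1 / 2.9]. Elementwise product with the kernel and sum: 0.1·-1 + 2.9·1.

2.8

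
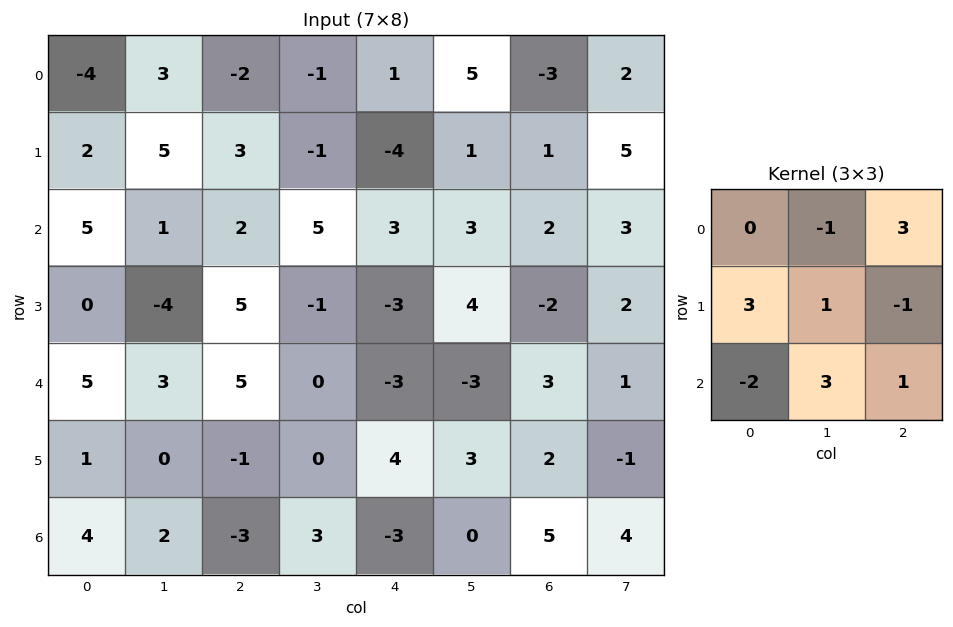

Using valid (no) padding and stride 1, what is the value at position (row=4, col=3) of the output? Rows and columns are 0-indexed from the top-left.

The receptive field on the input at this output position is [0 -3 -3 / 0 4 3 / 3 -3 0]. Elementwise product with the kernel and sum: -3·-1 + -3·3 + 0·3 + 4·1 + 3·-1 + 3·-2 + -3·3 + 0·1.

-20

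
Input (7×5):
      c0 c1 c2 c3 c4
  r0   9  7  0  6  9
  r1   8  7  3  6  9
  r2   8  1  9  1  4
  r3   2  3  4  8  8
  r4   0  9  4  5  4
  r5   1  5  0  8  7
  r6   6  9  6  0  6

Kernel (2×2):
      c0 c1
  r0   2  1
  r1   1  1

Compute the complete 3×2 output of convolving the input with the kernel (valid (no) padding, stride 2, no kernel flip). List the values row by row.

40 15
22 31
15 21

Output[0,0]: The receptive field on the input at this output position is [9 7 / 8 7]. Elementwise product with the kernel and sum: 9·2 + 7·1 + 8·1 + 7·1.
Output[0,1]: The receptive field on the input at this output position is [0 6 / 3 6]. Elementwise product with the kernel and sum: 0·2 + 6·1 + 3·1 + 6·1.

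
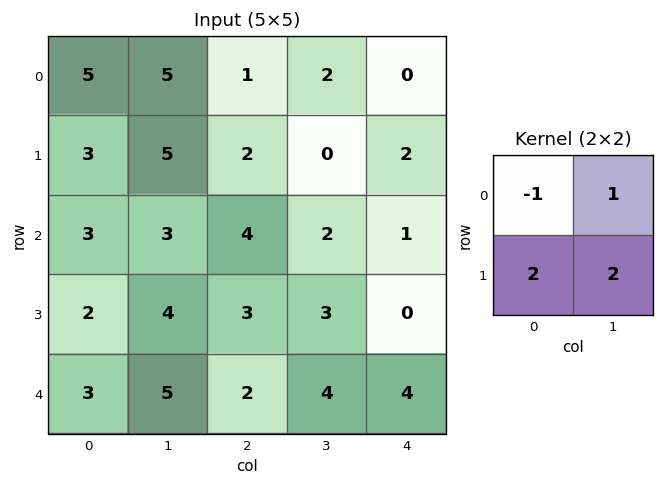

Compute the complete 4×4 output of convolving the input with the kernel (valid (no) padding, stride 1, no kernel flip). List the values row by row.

16 10 5 2
14 11 10 8
12 15 10 5
18 13 12 13

Output[0,0]: The receptive field on the input at this output position is [5 5 / 3 5]. Elementwise product with the kernel and sum: 5·-1 + 5·1 + 3·2 + 5·2.
Output[0,1]: The receptive field on the input at this output position is [5 1 / 5 2]. Elementwise product with the kernel and sum: 5·-1 + 1·1 + 5·2 + 2·2.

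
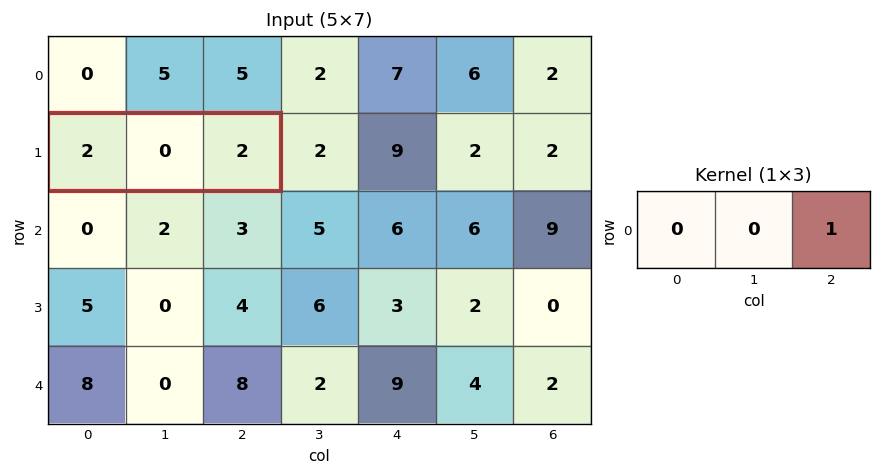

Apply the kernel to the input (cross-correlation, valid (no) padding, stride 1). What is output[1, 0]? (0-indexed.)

The receptive field on the input at this output position is [2 0 2]. Elementwise product with the kernel and sum: 2·1.

2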